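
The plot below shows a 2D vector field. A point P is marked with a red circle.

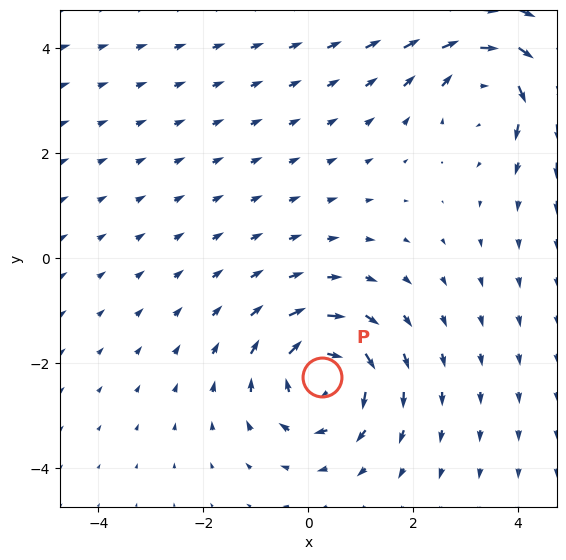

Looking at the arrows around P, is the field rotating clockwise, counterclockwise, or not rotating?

clockwise

Near P at (0.3, -2.3) the arrows circulate clockwise. The curl (z-component) there is about -3; negative curl means clockwise rotation.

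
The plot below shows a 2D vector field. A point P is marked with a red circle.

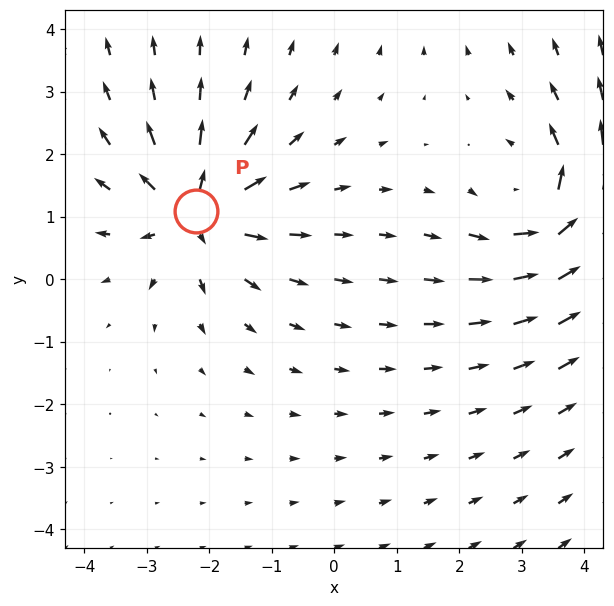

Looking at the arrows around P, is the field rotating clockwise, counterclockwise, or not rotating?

not rotating

Near P at (-2.2, 1.1) the arrows show no circulation. The curl there is ≈0.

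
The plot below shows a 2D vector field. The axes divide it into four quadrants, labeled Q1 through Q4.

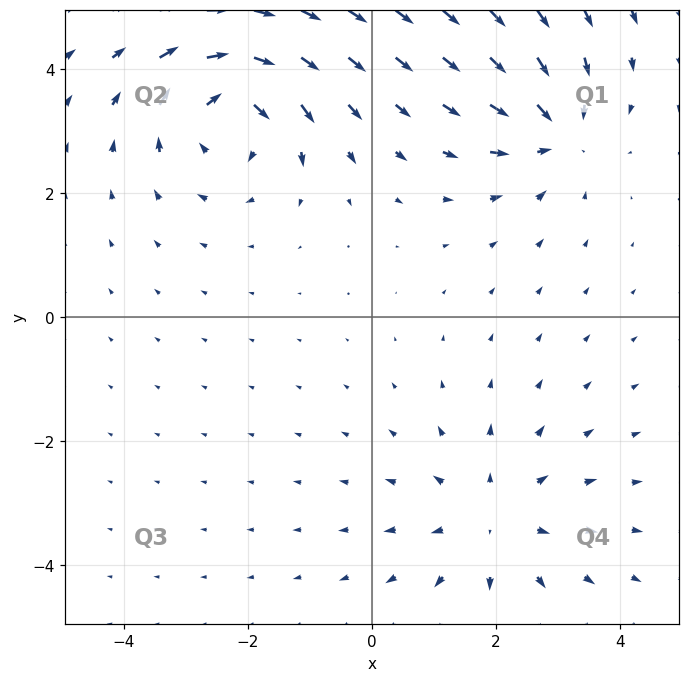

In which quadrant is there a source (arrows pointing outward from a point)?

Q4

The source sits at approximately (2.0, -3.2), which lies in quadrant Q4. The divergence there is about +3, positive as expected for a source.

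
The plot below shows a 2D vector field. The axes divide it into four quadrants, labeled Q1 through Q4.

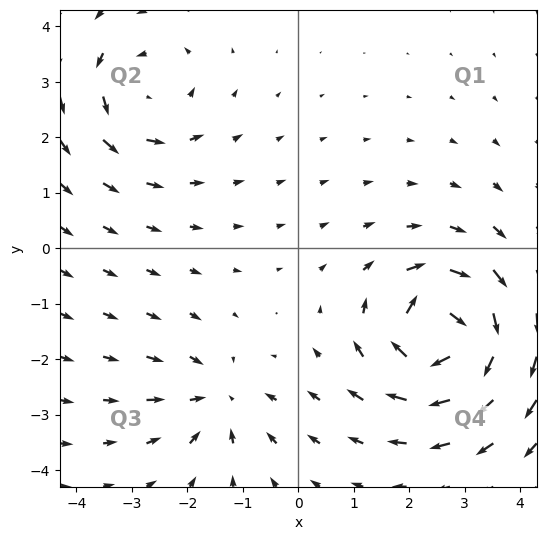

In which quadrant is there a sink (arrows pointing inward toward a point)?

Q3

The sink sits at approximately (-1.5, -2.7), which lies in quadrant Q3. The divergence there is about -3, negative as expected for a sink.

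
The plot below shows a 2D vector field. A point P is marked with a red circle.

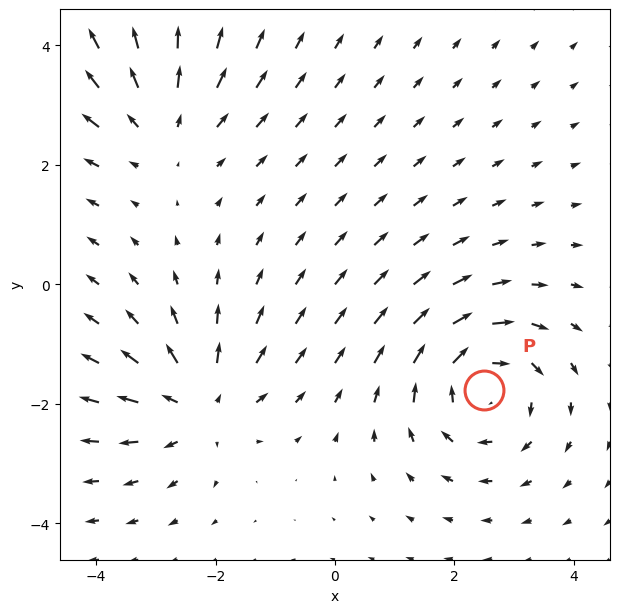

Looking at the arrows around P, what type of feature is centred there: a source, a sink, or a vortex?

At P (2.5, -1.8) the arrows circulate clockwise. Divergence ≈0, curl about -3 — near-zero divergence with nonzero curl is a vortex.

vortex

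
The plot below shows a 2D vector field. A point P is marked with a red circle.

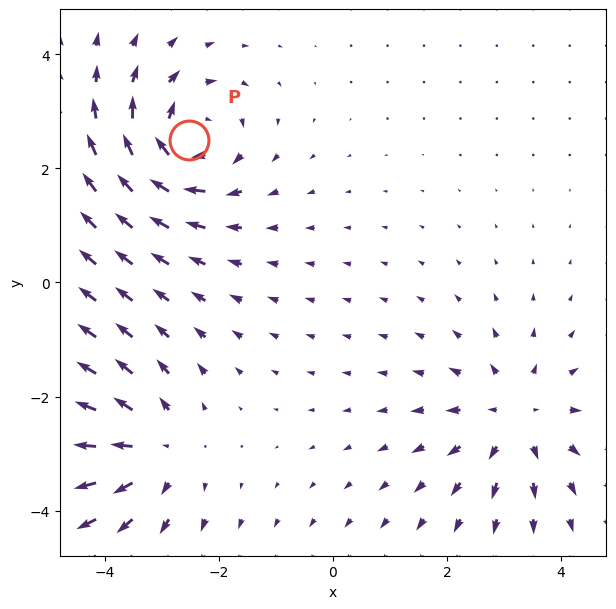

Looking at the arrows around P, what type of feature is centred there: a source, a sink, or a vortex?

At P (-2.5, 2.5) the arrows circulate clockwise. Divergence ≈0, curl about -6 — near-zero divergence with nonzero curl is a vortex.

vortex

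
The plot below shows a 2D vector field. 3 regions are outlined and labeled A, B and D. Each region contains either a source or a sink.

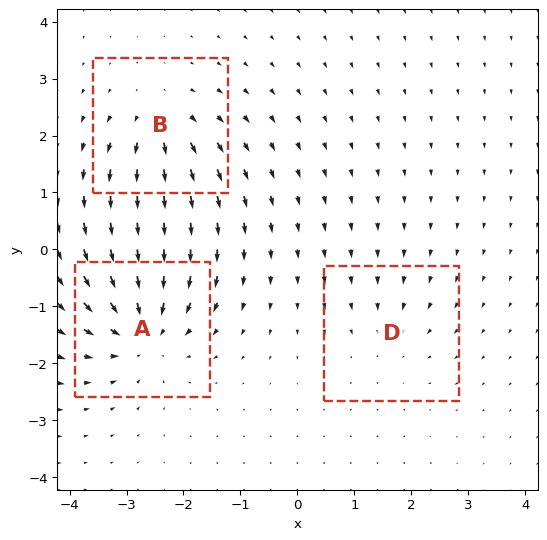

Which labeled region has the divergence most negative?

A

Divergence at each region's feature centre — A: about -6, B: about +4, D: about -2. Region A is most negative.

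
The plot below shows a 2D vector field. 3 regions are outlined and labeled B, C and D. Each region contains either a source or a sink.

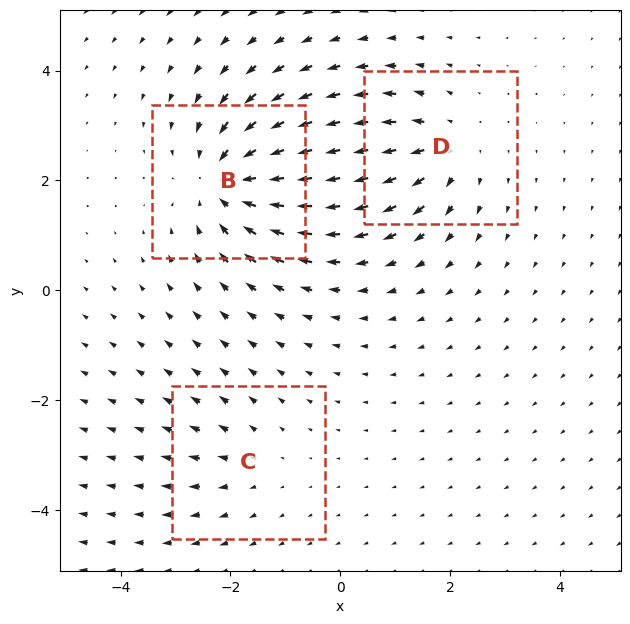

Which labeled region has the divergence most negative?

B

Divergence at each region's feature centre — B: about -5, C: about +2, D: about +3. Region B is most negative.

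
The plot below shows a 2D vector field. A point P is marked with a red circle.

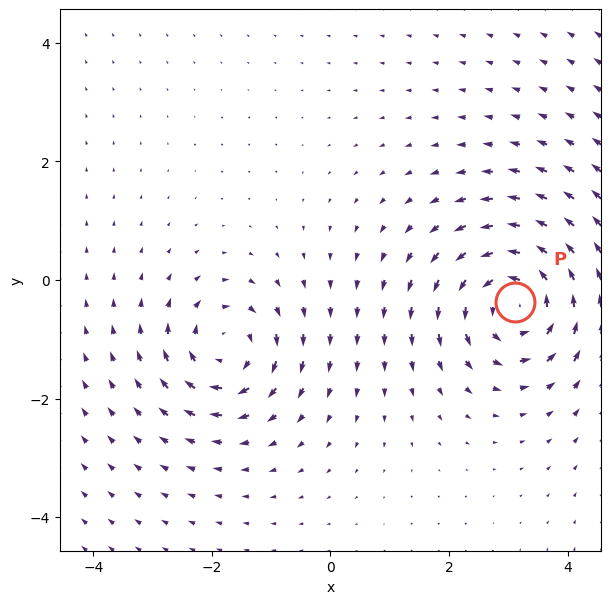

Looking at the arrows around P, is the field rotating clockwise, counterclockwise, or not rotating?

counterclockwise

Near P at (3.1, -0.4) the arrows circulate counterclockwise. The curl (z-component) there is about +6; positive curl means counterclockwise rotation.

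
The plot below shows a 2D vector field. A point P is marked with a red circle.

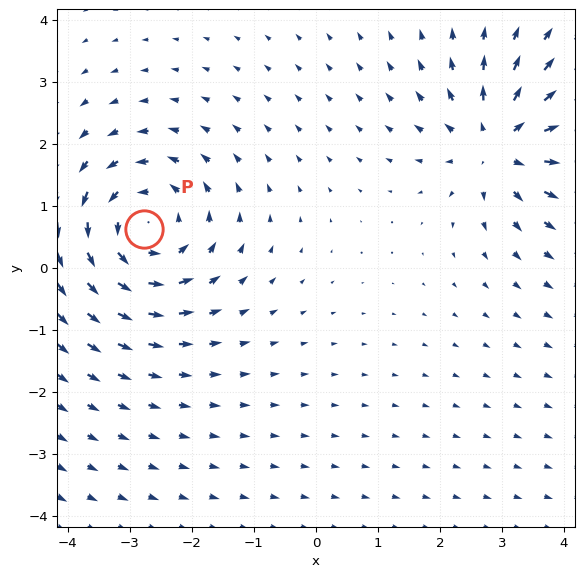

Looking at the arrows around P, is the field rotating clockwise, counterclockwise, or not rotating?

counterclockwise

Near P at (-2.8, 0.6) the arrows circulate counterclockwise. The curl (z-component) there is about +5; positive curl means counterclockwise rotation.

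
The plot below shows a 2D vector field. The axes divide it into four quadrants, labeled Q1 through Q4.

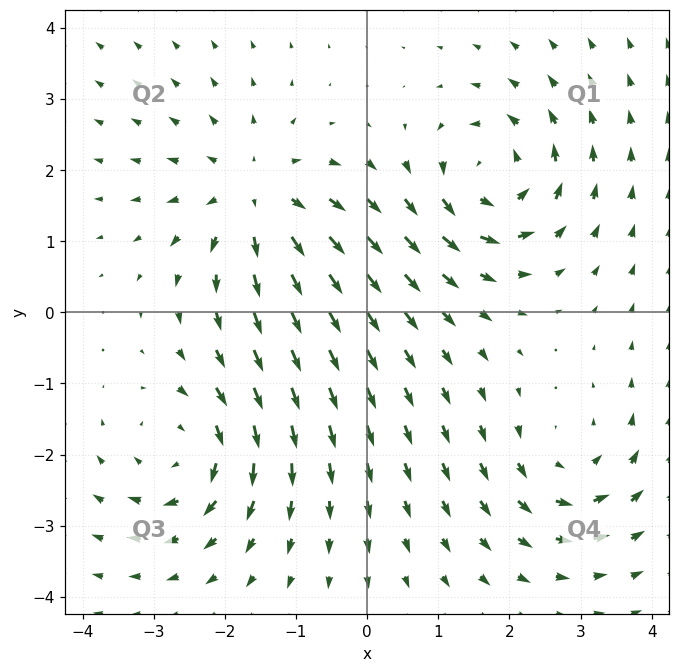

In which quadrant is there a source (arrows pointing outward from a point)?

Q2

The source sits at approximately (-1.6, 1.6), which lies in quadrant Q2. The divergence there is about +5, positive as expected for a source.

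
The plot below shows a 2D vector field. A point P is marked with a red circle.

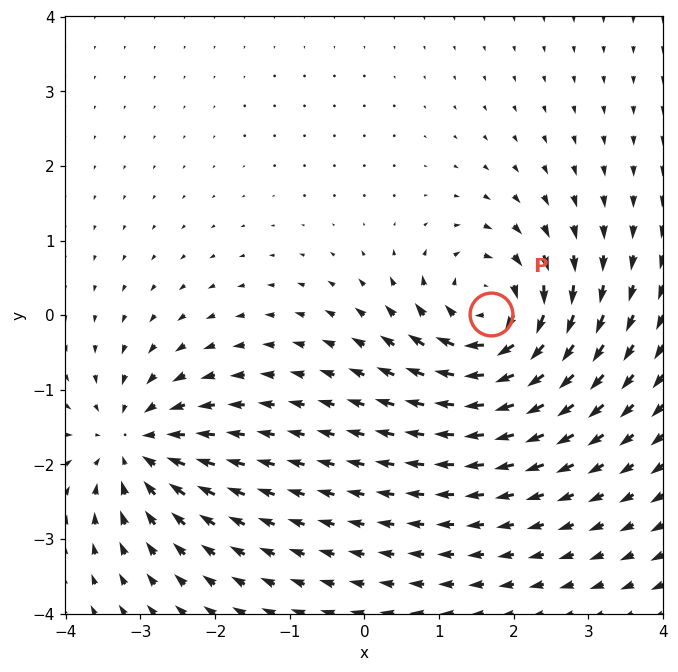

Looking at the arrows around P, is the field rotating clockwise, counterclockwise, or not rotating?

Near P at (1.7, 0.0) the arrows circulate clockwise. The curl (z-component) there is about -5; negative curl means clockwise rotation.

clockwise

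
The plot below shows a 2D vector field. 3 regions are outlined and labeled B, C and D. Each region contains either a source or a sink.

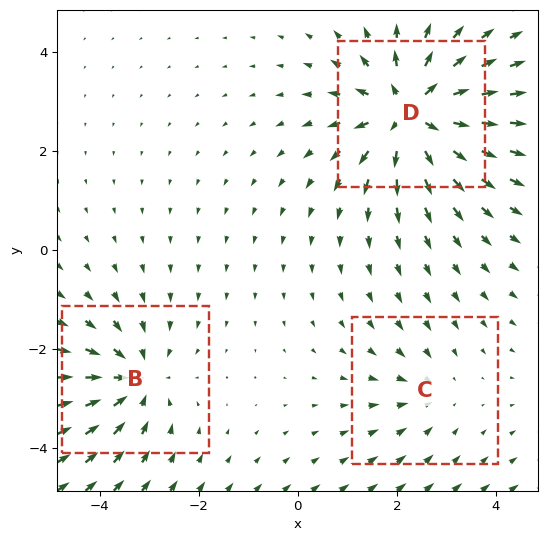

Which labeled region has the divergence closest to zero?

Divergence at each region's feature centre — B: about -4, C: about -2, D: about +6. Region C is closest to zero.

C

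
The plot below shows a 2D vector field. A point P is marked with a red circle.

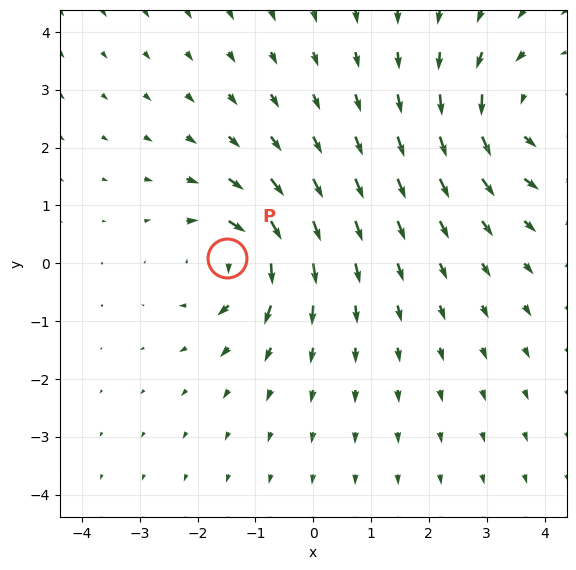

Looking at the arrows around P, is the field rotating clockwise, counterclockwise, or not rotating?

clockwise

Near P at (-1.5, 0.1) the arrows circulate clockwise. The curl (z-component) there is about -4; negative curl means clockwise rotation.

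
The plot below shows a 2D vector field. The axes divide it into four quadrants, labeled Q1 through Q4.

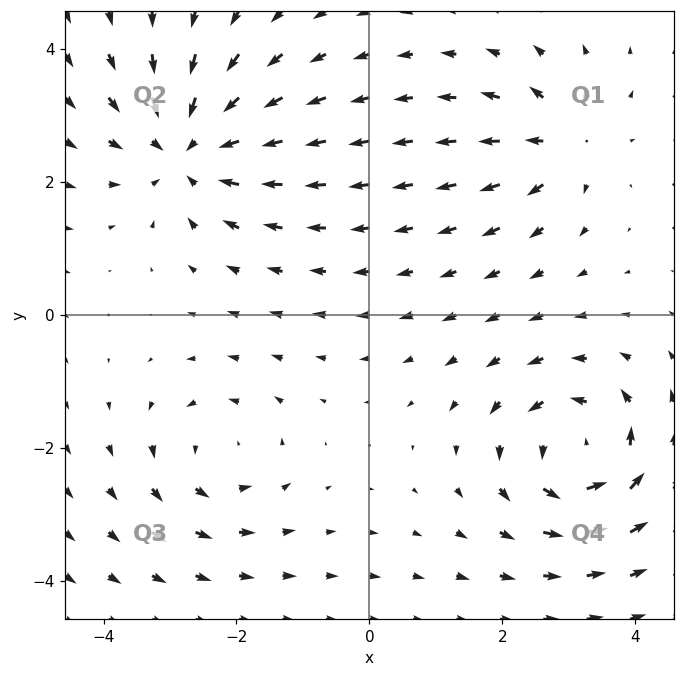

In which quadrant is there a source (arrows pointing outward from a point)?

Q1

The source sits at approximately (2.9, 2.6), which lies in quadrant Q1. The divergence there is about +4, positive as expected for a source.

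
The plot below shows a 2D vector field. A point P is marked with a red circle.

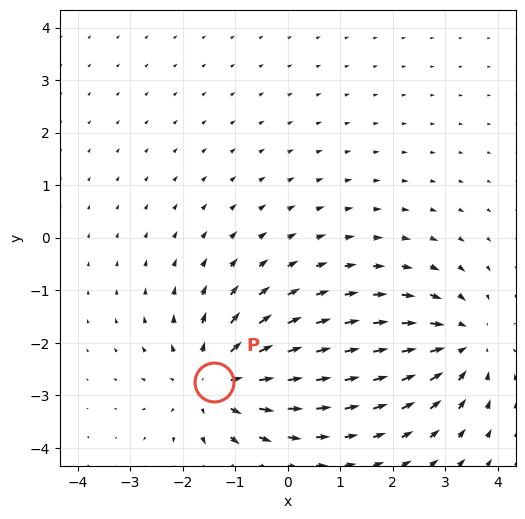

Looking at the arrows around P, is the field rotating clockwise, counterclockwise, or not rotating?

not rotating

Near P at (-1.4, -2.8) the arrows show no circulation. The curl there is ≈0.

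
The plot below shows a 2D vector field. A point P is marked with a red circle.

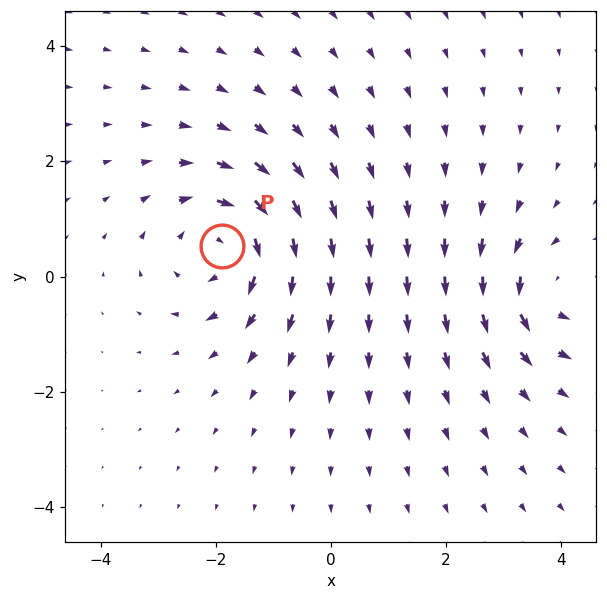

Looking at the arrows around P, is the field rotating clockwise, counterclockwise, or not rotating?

Near P at (-1.9, 0.5) the arrows circulate clockwise. The curl (z-component) there is about -4; negative curl means clockwise rotation.

clockwise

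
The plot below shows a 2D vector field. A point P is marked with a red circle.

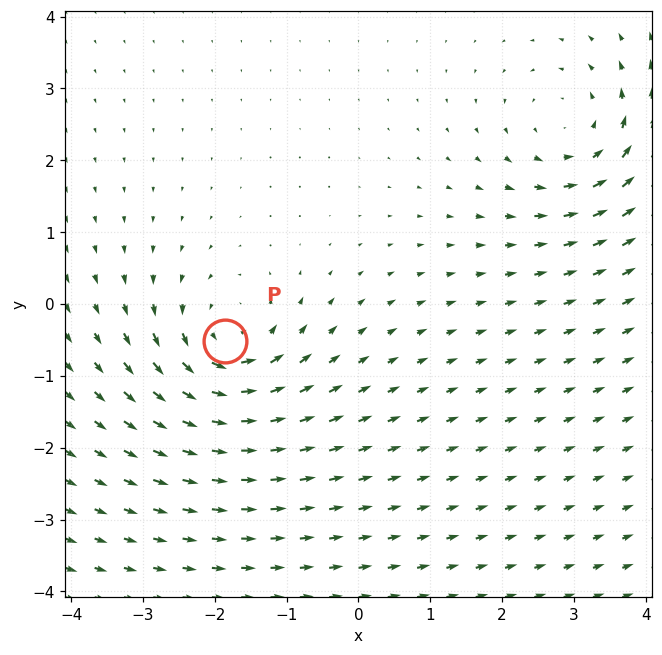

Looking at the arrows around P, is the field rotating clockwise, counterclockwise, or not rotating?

counterclockwise

Near P at (-1.9, -0.5) the arrows circulate counterclockwise. The curl (z-component) there is about +5; positive curl means counterclockwise rotation.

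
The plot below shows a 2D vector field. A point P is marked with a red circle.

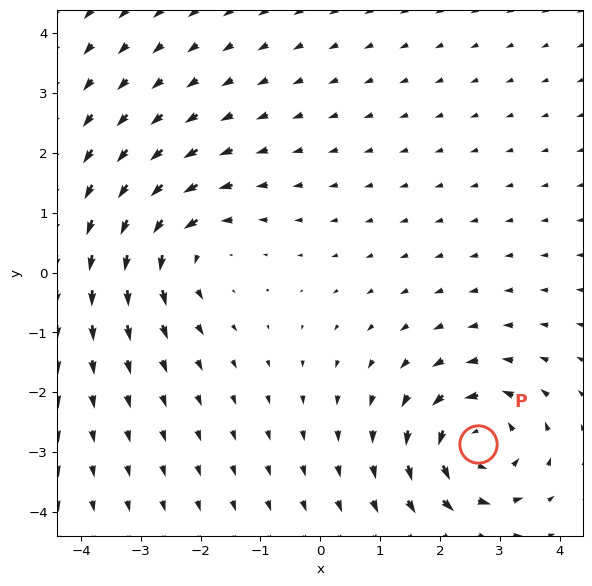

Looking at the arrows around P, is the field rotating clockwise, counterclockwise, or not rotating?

counterclockwise

Near P at (2.6, -2.9) the arrows circulate counterclockwise. The curl (z-component) there is about +5; positive curl means counterclockwise rotation.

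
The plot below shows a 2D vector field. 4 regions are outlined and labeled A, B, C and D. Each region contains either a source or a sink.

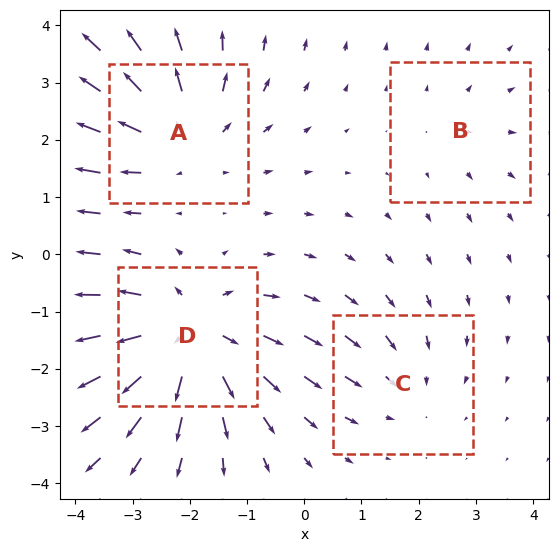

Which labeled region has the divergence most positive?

Divergence at each region's feature centre — A: about +4, B: about +2, C: about -3, D: about +6. Region D is most positive.

D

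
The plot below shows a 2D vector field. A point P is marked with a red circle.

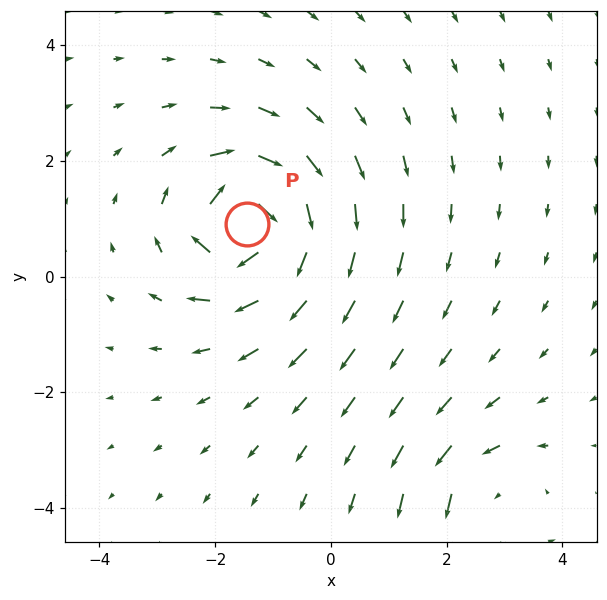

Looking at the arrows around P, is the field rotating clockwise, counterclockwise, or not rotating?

clockwise

Near P at (-1.4, 0.9) the arrows circulate clockwise. The curl (z-component) there is about -6; negative curl means clockwise rotation.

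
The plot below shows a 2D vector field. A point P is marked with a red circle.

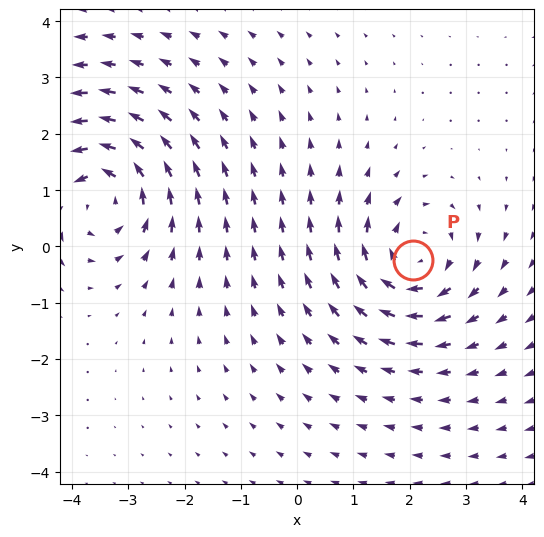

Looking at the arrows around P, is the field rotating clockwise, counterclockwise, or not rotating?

Near P at (2.1, -0.2) the arrows circulate clockwise. The curl (z-component) there is about -4; negative curl means clockwise rotation.

clockwise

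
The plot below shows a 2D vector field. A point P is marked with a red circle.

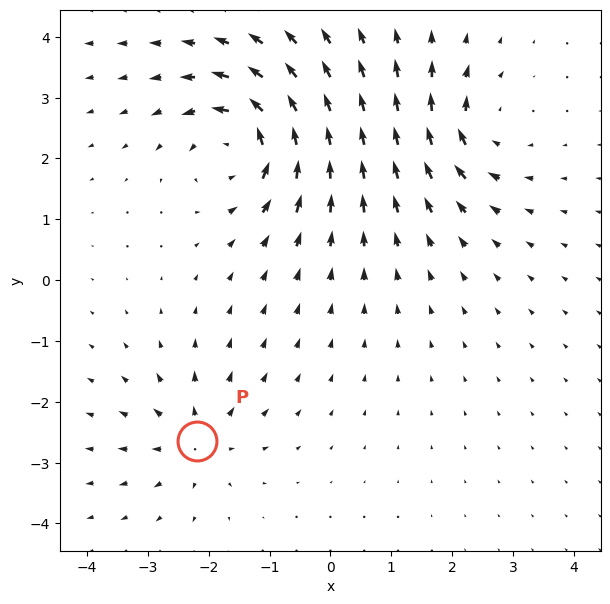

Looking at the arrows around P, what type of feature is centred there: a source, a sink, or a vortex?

source

At P (-2.2, -2.6) the arrows spread outward. Divergence about +4, curl ≈0 — positive divergence with near-zero curl is a source.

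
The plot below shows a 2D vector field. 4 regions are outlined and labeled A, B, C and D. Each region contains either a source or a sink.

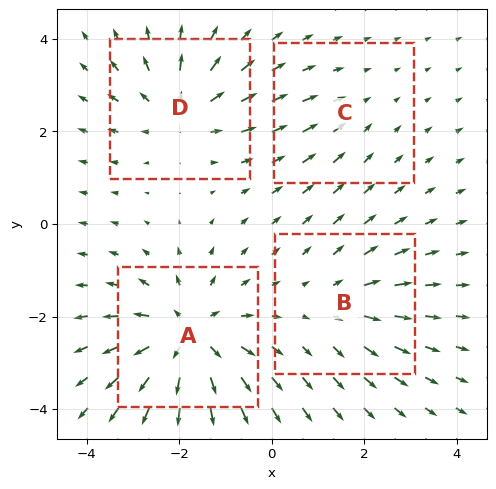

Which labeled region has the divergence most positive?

Divergence at each region's feature centre — A: about +7, B: about +3, C: about -2, D: about +5. Region A is most positive.

A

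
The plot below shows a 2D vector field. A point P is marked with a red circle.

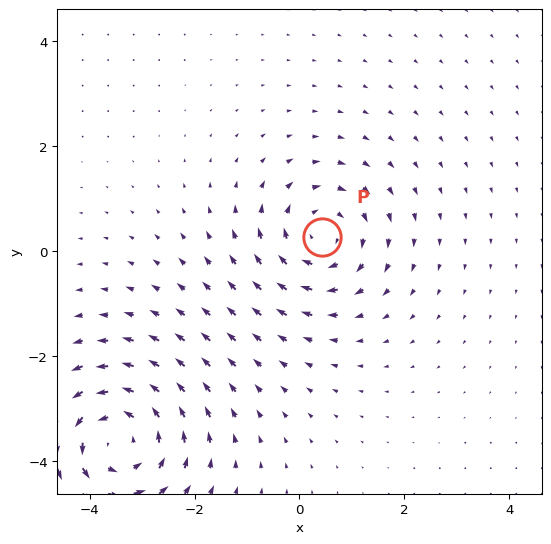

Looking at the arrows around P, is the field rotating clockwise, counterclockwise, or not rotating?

Near P at (0.4, 0.3) the arrows circulate clockwise. The curl (z-component) there is about -4; negative curl means clockwise rotation.

clockwise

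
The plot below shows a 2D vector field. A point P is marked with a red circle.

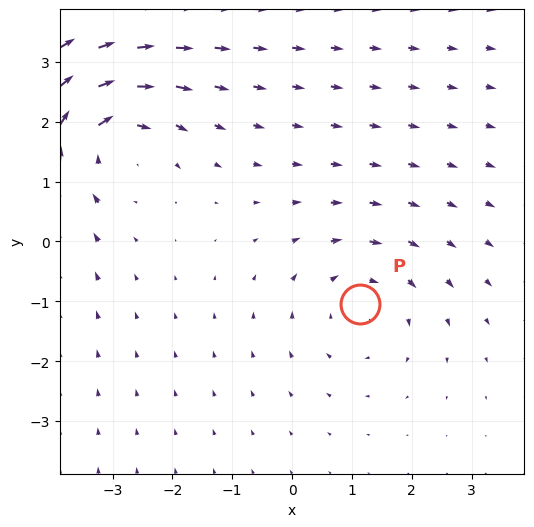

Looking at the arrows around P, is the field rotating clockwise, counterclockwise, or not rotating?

clockwise

Near P at (1.1, -1.0) the arrows circulate clockwise. The curl (z-component) there is about -3; negative curl means clockwise rotation.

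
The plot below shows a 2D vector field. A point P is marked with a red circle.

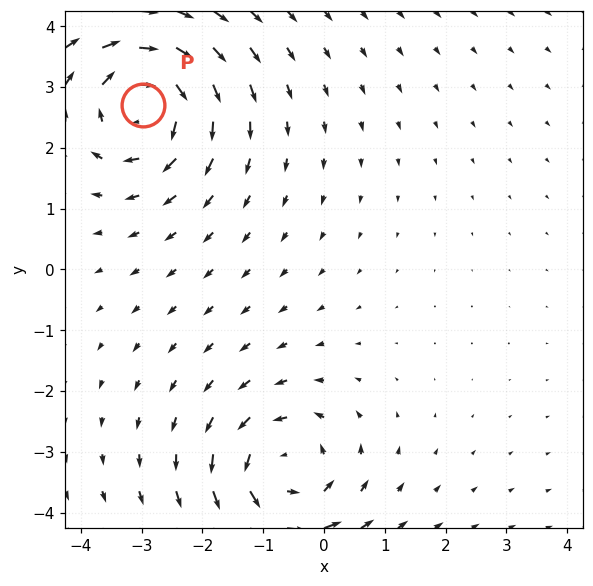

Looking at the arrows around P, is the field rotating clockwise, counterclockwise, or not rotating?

Near P at (-3.0, 2.7) the arrows circulate clockwise. The curl (z-component) there is about -5; negative curl means clockwise rotation.

clockwise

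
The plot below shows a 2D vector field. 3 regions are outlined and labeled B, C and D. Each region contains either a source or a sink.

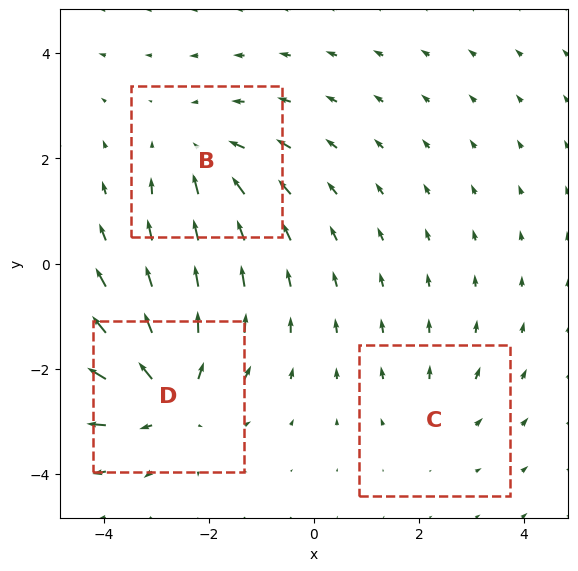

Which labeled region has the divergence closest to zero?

C

Divergence at each region's feature centre — B: about -3, C: about +2, D: about +5. Region C is closest to zero.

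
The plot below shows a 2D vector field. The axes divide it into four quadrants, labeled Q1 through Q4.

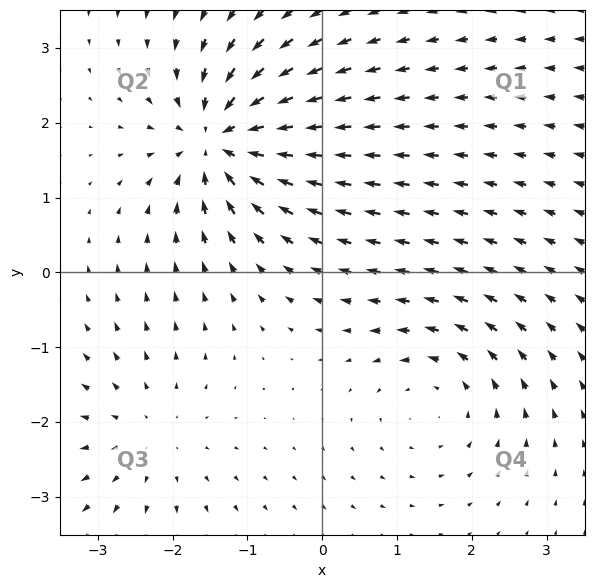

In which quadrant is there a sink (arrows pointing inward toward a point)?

Q2

The sink sits at approximately (-1.4, 1.8), which lies in quadrant Q2. The divergence there is about -6, negative as expected for a sink.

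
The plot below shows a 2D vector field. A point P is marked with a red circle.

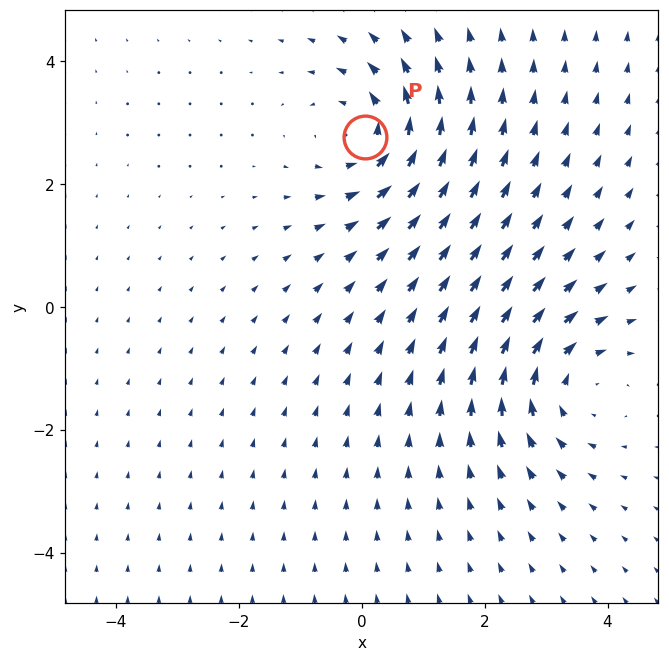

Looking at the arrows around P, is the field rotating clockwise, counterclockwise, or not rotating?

counterclockwise

Near P at (0.1, 2.8) the arrows circulate counterclockwise. The curl (z-component) there is about +4; positive curl means counterclockwise rotation.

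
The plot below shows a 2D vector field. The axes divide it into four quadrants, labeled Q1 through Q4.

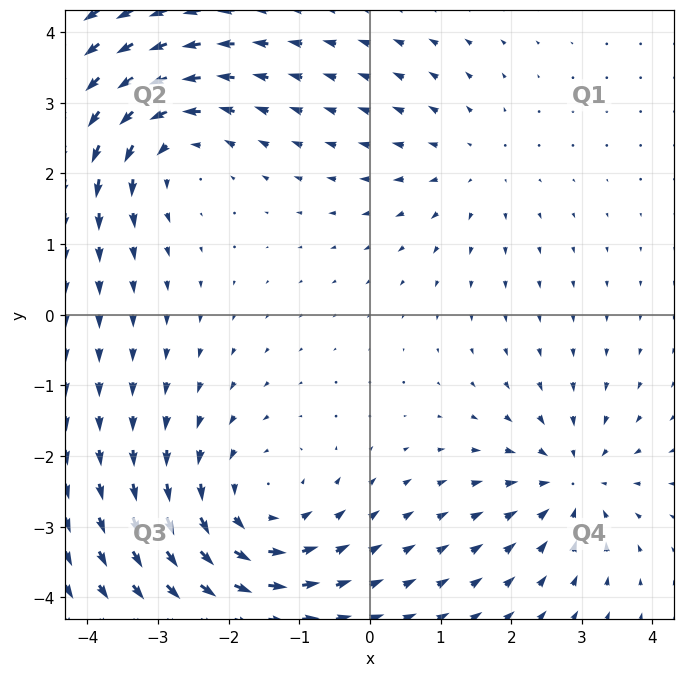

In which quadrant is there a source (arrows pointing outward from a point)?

The source sits at approximately (1.4, 2.1), which lies in quadrant Q1. The divergence there is about +2, positive as expected for a source.

Q1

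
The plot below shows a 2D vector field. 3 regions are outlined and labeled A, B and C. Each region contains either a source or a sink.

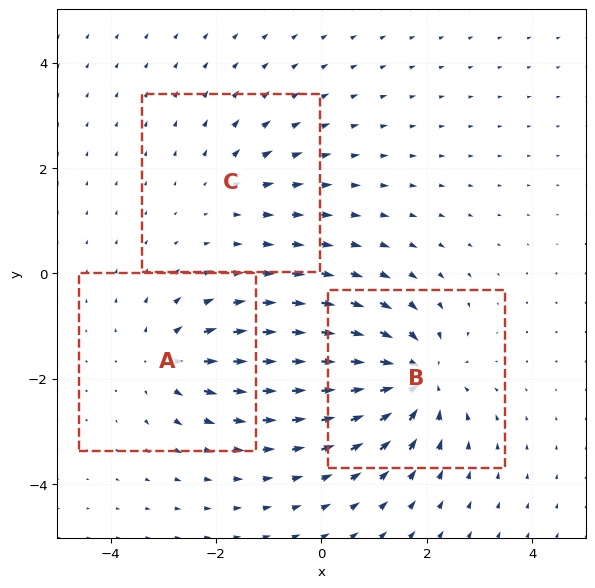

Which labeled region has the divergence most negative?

Divergence at each region's feature centre — A: about +3, B: about -5, C: about +2. Region B is most negative.

B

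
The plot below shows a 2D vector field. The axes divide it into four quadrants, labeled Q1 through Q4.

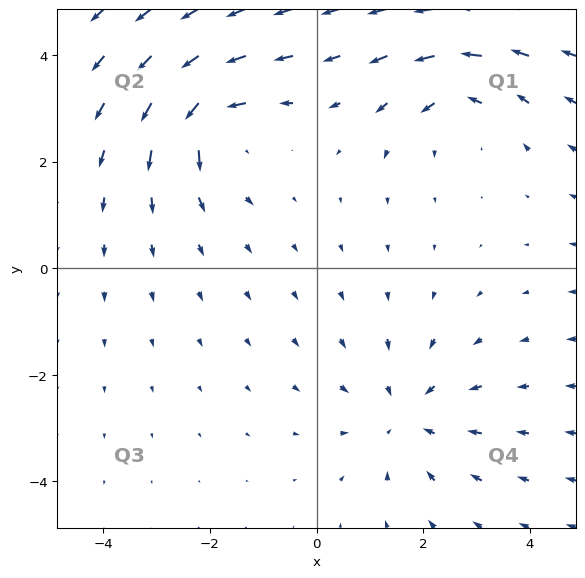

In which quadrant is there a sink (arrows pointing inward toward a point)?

The sink sits at approximately (1.7, -2.8), which lies in quadrant Q4. The divergence there is about -2, negative as expected for a sink.

Q4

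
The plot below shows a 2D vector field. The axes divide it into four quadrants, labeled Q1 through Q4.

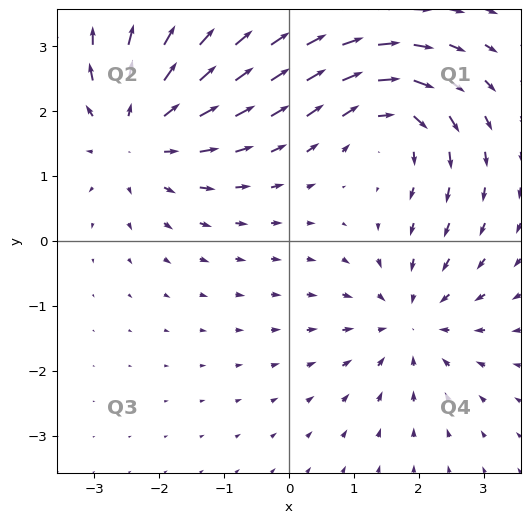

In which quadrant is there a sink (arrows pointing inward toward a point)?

The sink sits at approximately (1.9, -1.2), which lies in quadrant Q4. The divergence there is about -3, negative as expected for a sink.

Q4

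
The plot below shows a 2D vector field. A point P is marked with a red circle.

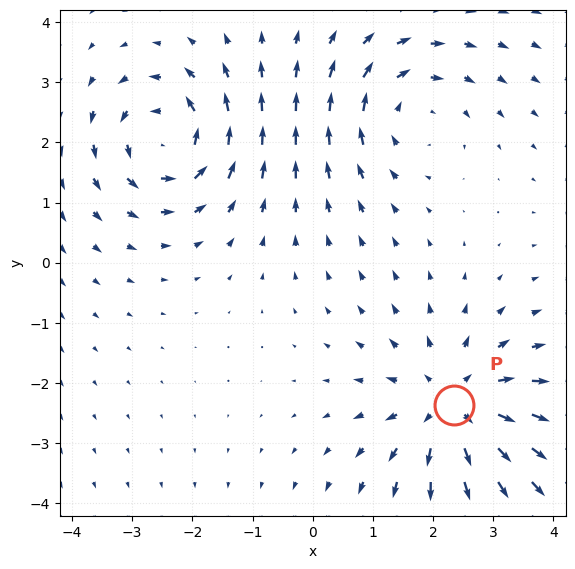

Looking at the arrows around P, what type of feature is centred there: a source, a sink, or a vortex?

source

At P (2.4, -2.4) the arrows spread outward. Divergence about +5, curl ≈0 — positive divergence with near-zero curl is a source.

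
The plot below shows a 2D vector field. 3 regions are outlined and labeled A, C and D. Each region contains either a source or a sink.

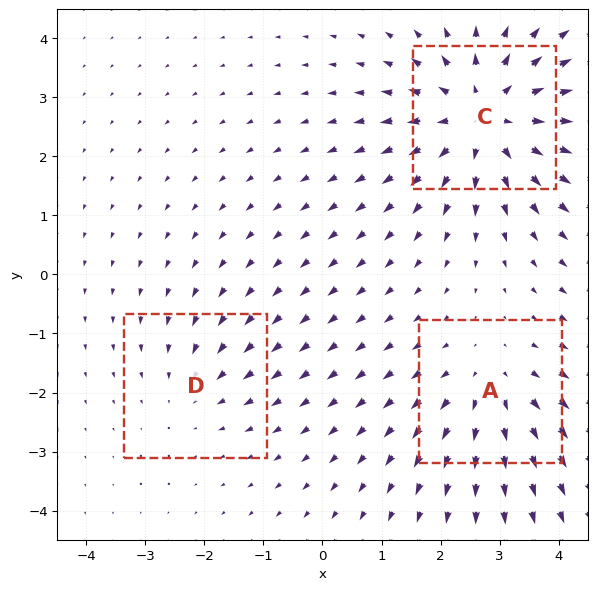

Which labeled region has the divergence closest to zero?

D

Divergence at each region's feature centre — A: about +3, C: about +5, D: about -2. Region D is closest to zero.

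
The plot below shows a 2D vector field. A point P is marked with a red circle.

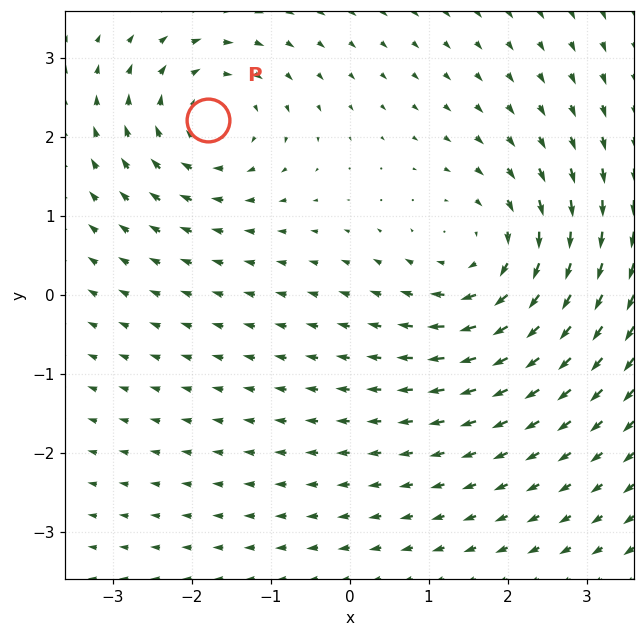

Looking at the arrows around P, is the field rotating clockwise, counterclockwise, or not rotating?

clockwise

Near P at (-1.8, 2.2) the arrows circulate clockwise. The curl (z-component) there is about -4; negative curl means clockwise rotation.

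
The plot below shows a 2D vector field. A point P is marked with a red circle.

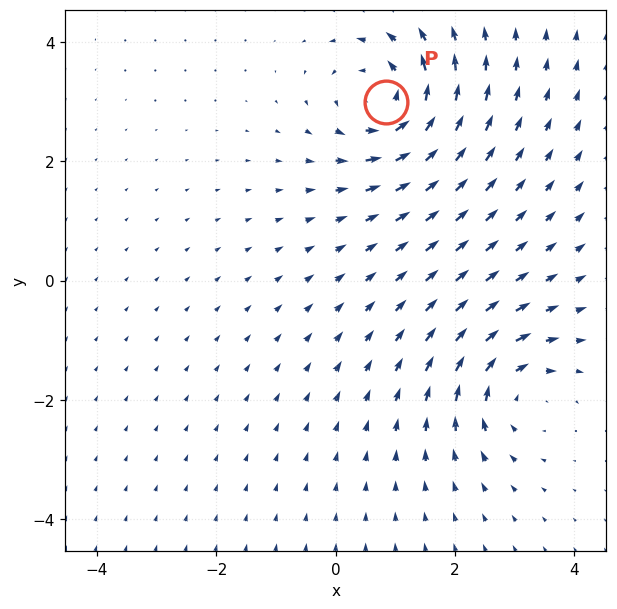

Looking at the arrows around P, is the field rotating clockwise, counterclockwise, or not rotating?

counterclockwise

Near P at (0.8, 3.0) the arrows circulate counterclockwise. The curl (z-component) there is about +5; positive curl means counterclockwise rotation.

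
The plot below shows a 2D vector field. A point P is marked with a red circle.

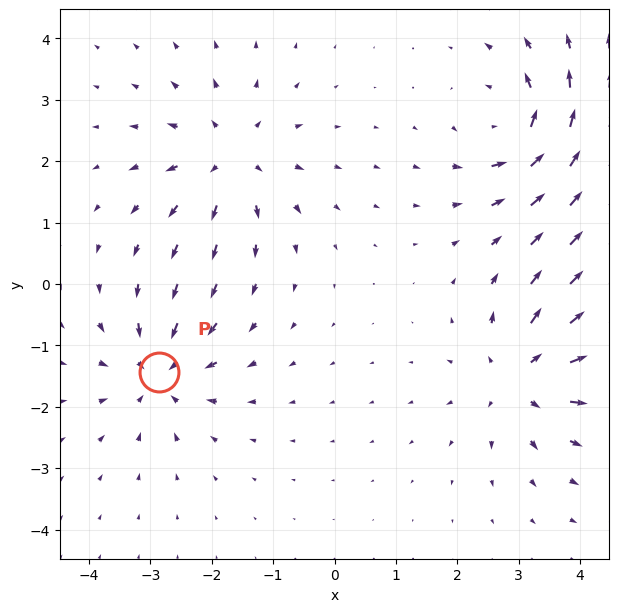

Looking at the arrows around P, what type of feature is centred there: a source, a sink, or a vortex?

At P (-2.9, -1.4) the arrows converge inward. Divergence about -6, curl ≈0 — negative divergence with near-zero curl is a sink.

sink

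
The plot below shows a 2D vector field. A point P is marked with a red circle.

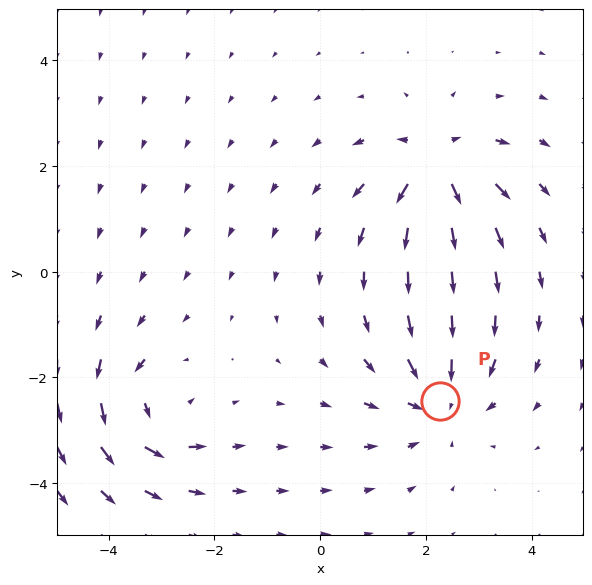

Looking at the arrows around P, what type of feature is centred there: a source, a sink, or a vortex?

sink

At P (2.3, -2.4) the arrows converge inward. Divergence about -4, curl ≈0 — negative divergence with near-zero curl is a sink.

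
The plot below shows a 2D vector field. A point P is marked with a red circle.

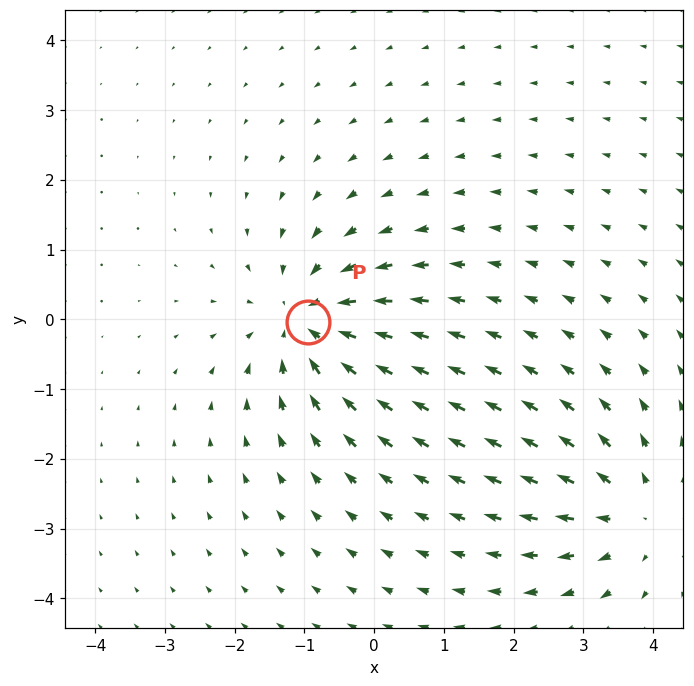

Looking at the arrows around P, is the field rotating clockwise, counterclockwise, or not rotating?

not rotating

Near P at (-1.0, -0.0) the arrows show no circulation. The curl there is ≈0.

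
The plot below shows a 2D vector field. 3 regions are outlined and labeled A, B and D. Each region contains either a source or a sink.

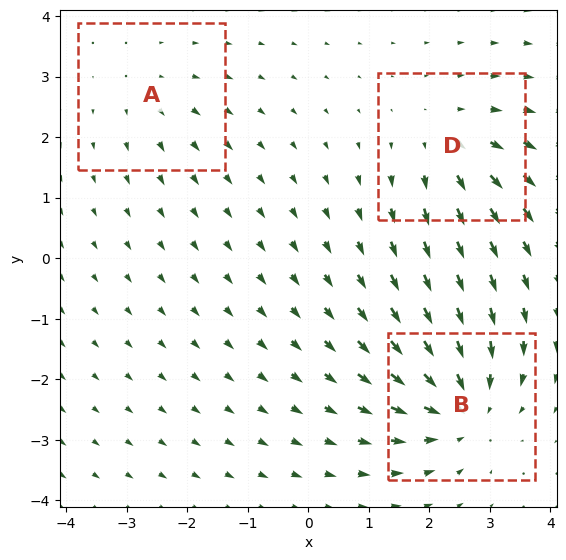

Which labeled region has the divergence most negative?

Divergence at each region's feature centre — A: about +2, B: about -5, D: about +4. Region B is most negative.

B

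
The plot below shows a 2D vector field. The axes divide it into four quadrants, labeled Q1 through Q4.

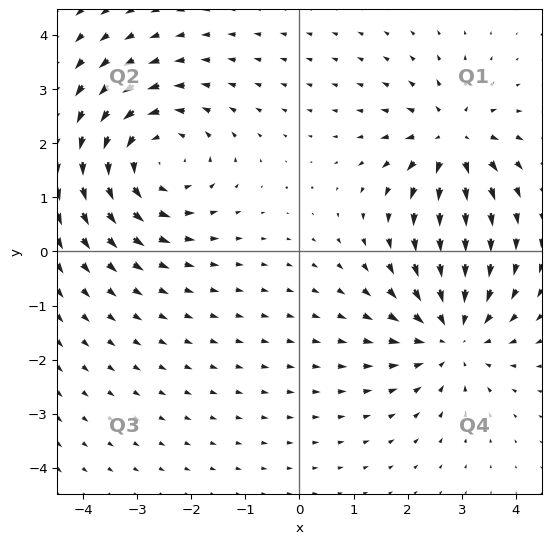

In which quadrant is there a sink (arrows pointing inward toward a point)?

Q4

The sink sits at approximately (2.8, -1.5), which lies in quadrant Q4. The divergence there is about -3, negative as expected for a sink.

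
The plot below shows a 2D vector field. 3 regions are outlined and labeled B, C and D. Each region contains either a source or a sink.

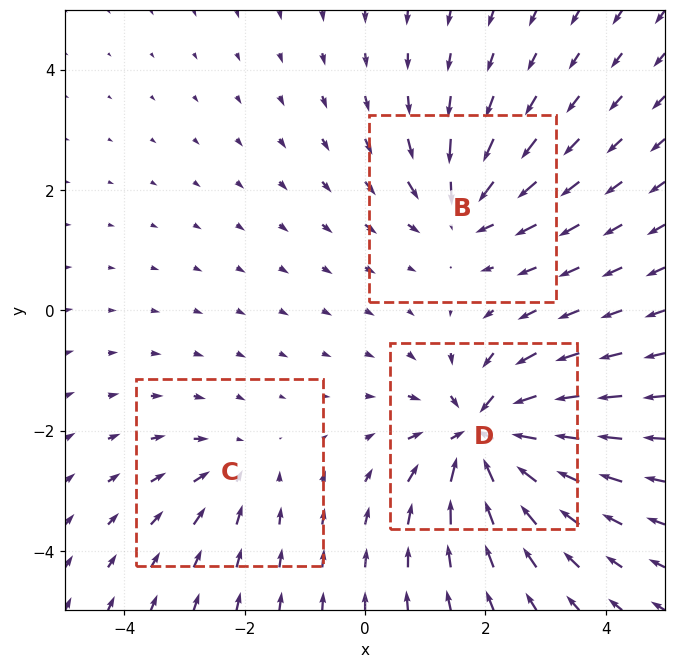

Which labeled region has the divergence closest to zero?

C

Divergence at each region's feature centre — B: about -4, C: about -2, D: about -6. Region C is closest to zero.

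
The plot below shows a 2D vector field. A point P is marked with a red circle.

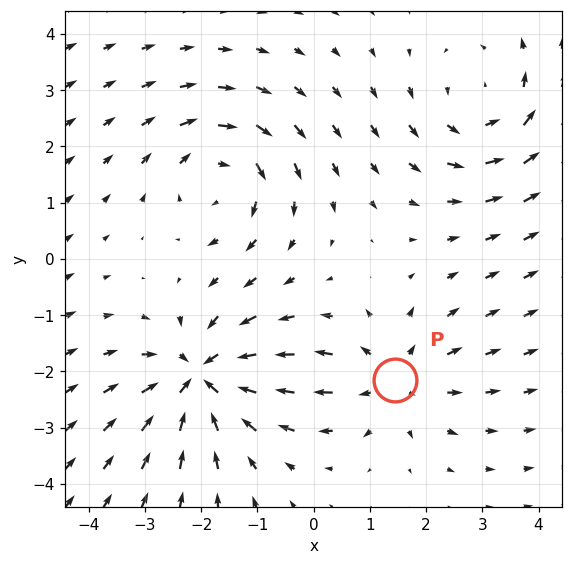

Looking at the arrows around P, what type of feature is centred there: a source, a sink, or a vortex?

source

At P (1.4, -2.2) the arrows spread outward. Divergence about +3, curl ≈0 — positive divergence with near-zero curl is a source.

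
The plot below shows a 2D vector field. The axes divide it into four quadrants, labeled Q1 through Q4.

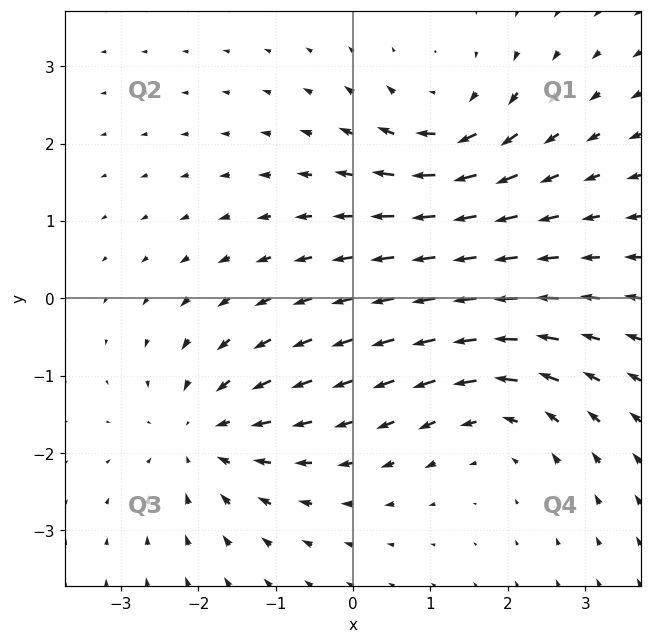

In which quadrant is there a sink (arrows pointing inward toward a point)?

The sink sits at approximately (-1.9, -1.8), which lies in quadrant Q3. The divergence there is about -5, negative as expected for a sink.

Q3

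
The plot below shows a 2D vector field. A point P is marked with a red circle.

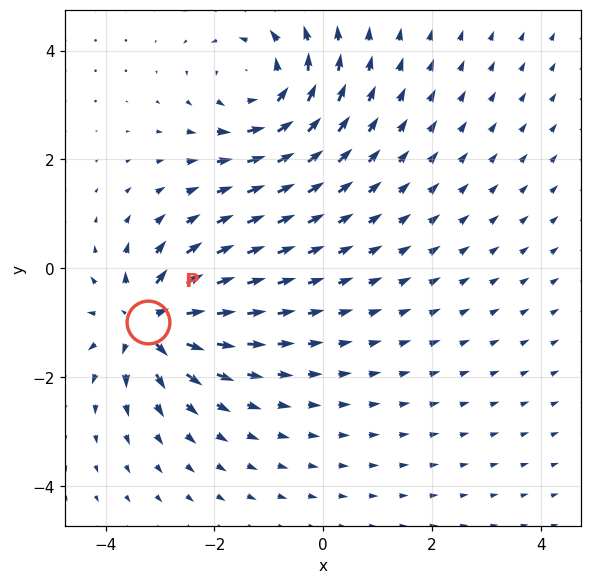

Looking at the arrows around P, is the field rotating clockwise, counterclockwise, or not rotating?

Near P at (-3.2, -1.0) the arrows show no circulation. The curl there is ≈0.

not rotating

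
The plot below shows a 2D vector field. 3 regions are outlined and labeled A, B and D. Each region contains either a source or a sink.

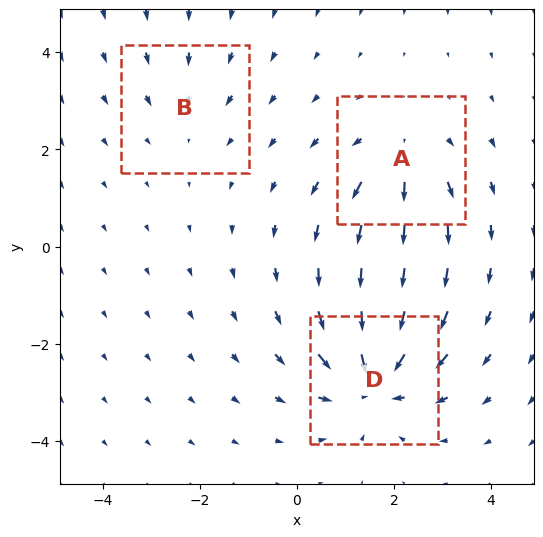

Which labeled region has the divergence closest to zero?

Divergence at each region's feature centre — A: about +3, B: about -2, D: about -6. Region B is closest to zero.

B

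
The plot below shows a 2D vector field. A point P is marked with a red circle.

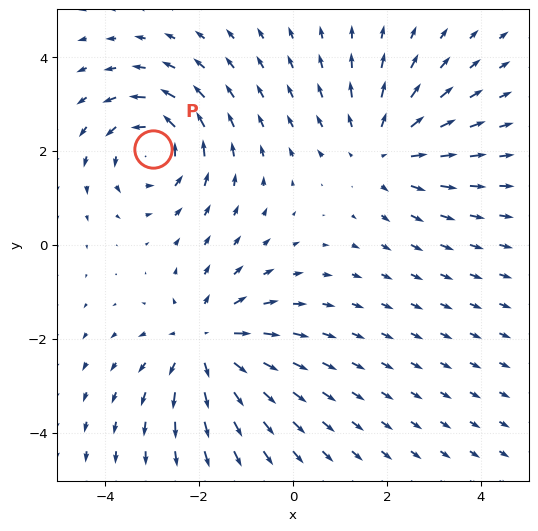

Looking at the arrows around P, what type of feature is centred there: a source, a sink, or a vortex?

vortex

At P (-3.0, 2.0) the arrows circulate counterclockwise. Divergence ≈0, curl about +5 — near-zero divergence with nonzero curl is a vortex.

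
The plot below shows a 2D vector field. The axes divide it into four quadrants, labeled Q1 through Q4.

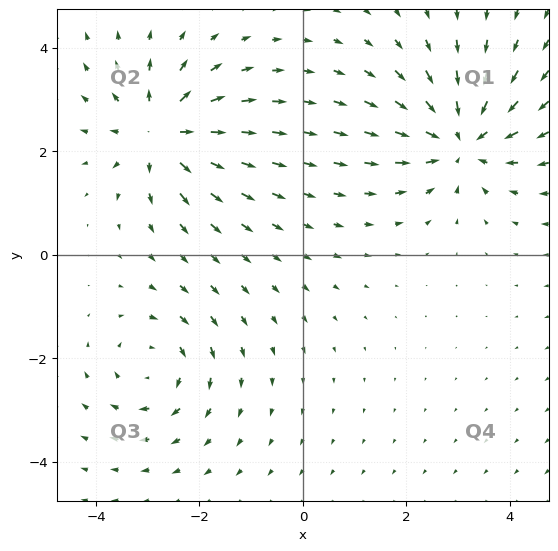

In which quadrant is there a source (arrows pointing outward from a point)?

Q2

The source sits at approximately (-2.7, 2.4), which lies in quadrant Q2. The divergence there is about +5, positive as expected for a source.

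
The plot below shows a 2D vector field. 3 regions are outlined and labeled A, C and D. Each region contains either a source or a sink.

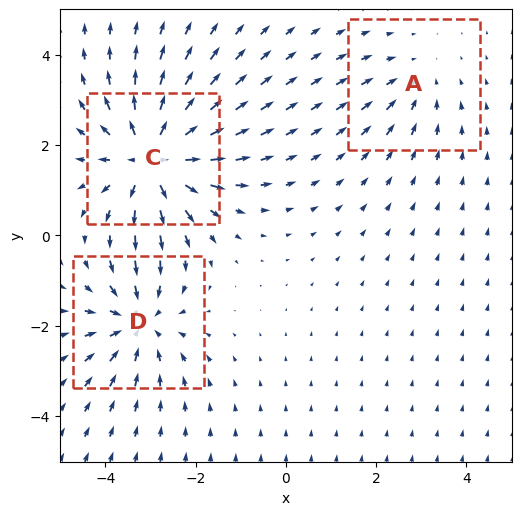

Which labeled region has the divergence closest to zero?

A

Divergence at each region's feature centre — A: about -2, C: about +5, D: about -4. Region A is closest to zero.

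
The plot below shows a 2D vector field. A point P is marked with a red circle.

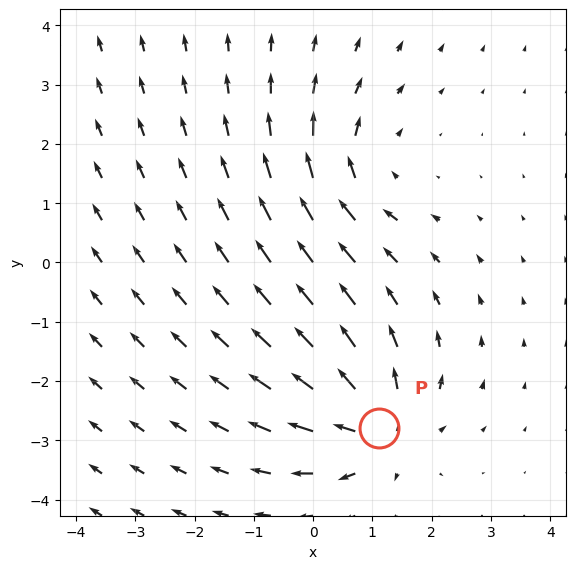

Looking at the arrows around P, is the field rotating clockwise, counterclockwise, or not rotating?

not rotating

Near P at (1.1, -2.8) the arrows show no circulation. The curl there is ≈0.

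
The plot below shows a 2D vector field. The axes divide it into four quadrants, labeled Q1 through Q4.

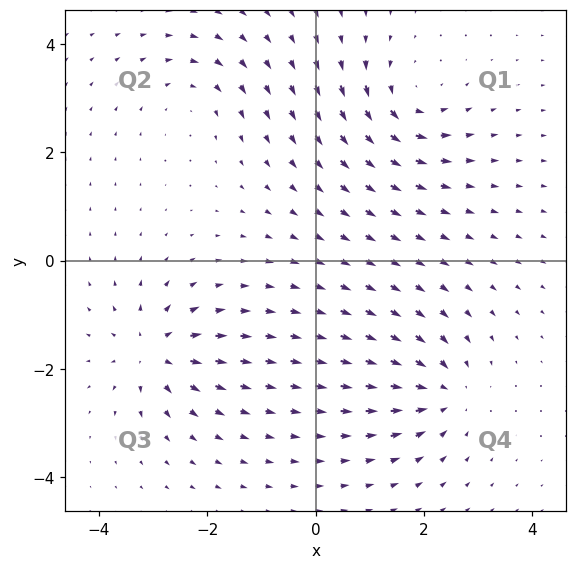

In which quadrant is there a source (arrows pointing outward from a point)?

The source sits at approximately (-3.0, -1.7), which lies in quadrant Q3. The divergence there is about +5, positive as expected for a source.

Q3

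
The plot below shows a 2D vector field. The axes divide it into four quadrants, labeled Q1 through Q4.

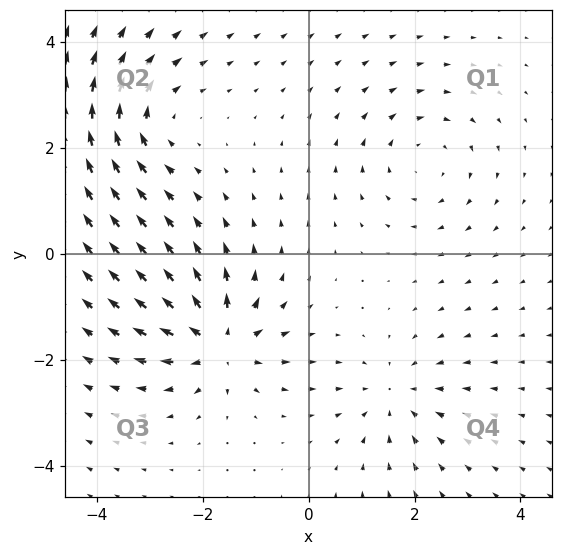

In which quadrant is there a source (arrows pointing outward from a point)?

The source sits at approximately (-1.7, -1.7), which lies in quadrant Q3. The divergence there is about +7, positive as expected for a source.

Q3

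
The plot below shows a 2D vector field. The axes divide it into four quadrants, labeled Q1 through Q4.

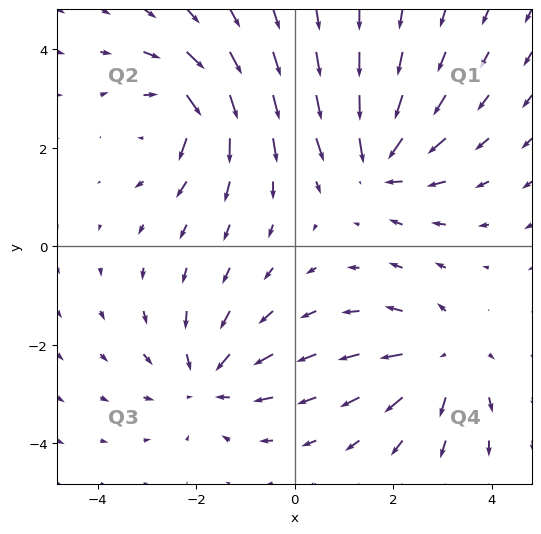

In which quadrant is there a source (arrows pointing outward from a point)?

The source sits at approximately (3.0, -2.3), which lies in quadrant Q4. The divergence there is about +4, positive as expected for a source.

Q4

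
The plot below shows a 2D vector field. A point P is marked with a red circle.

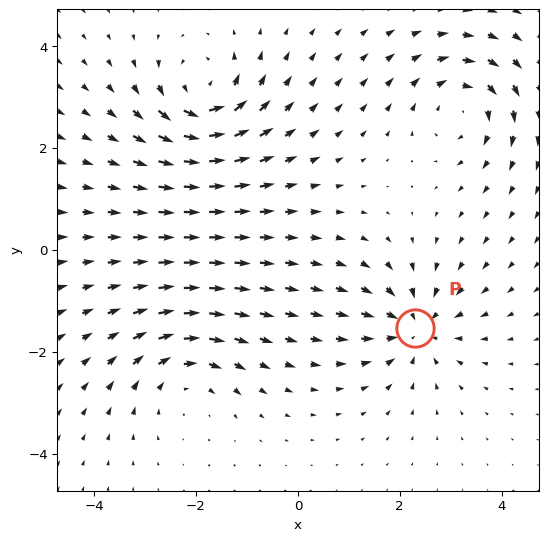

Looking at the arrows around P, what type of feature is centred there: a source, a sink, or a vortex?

sink

At P (2.3, -1.5) the arrows converge inward. Divergence about -4, curl ≈0 — negative divergence with near-zero curl is a sink.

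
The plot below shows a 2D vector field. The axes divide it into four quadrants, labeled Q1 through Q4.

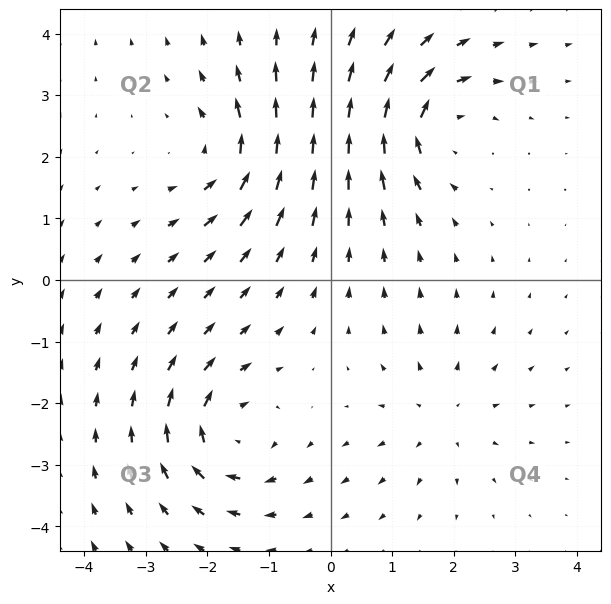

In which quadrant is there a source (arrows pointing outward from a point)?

The source sits at approximately (1.8, -2.2), which lies in quadrant Q4. The divergence there is about +3, positive as expected for a source.

Q4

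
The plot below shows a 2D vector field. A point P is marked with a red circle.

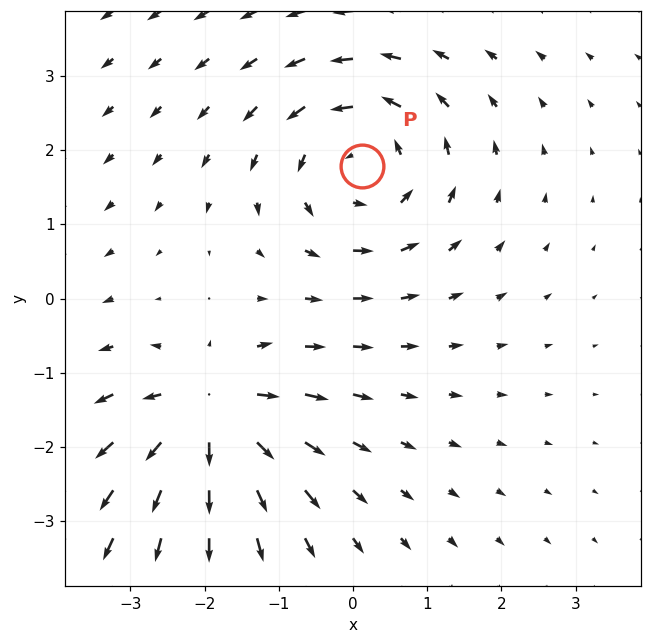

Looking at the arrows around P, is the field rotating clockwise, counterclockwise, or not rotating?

Near P at (0.1, 1.8) the arrows circulate counterclockwise. The curl (z-component) there is about +4; positive curl means counterclockwise rotation.

counterclockwise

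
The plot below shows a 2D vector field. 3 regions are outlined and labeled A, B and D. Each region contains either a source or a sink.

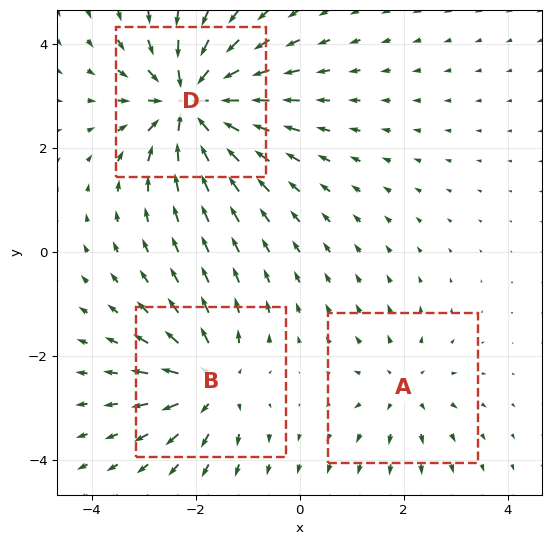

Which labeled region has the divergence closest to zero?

A

Divergence at each region's feature centre — A: about +2, B: about +4, D: about -6. Region A is closest to zero.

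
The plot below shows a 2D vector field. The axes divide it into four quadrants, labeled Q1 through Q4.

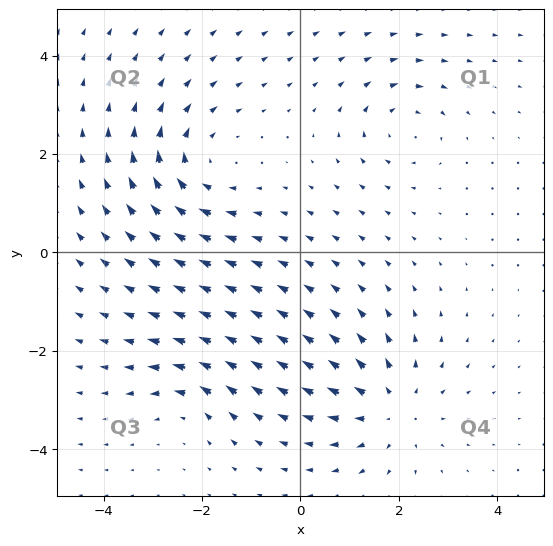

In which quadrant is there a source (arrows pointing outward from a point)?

The source sits at approximately (1.9, -3.2), which lies in quadrant Q4. The divergence there is about +4, positive as expected for a source.

Q4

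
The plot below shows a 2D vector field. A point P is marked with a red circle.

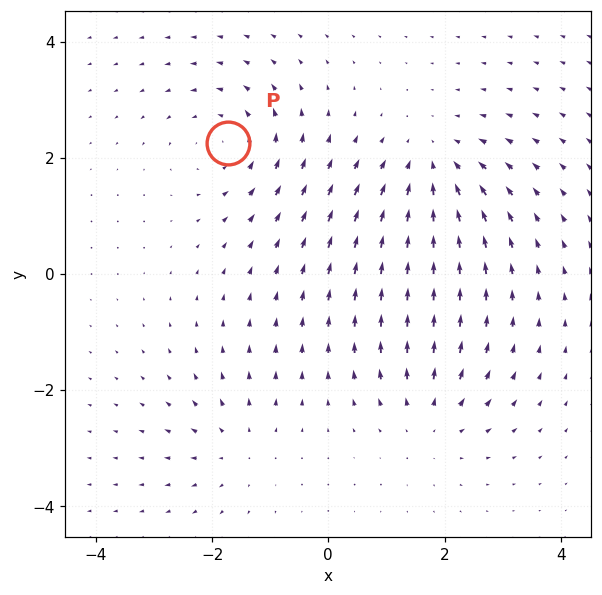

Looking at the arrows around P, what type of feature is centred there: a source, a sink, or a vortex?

At P (-1.7, 2.3) the arrows circulate counterclockwise. Divergence ≈0, curl about +4 — near-zero divergence with nonzero curl is a vortex.

vortex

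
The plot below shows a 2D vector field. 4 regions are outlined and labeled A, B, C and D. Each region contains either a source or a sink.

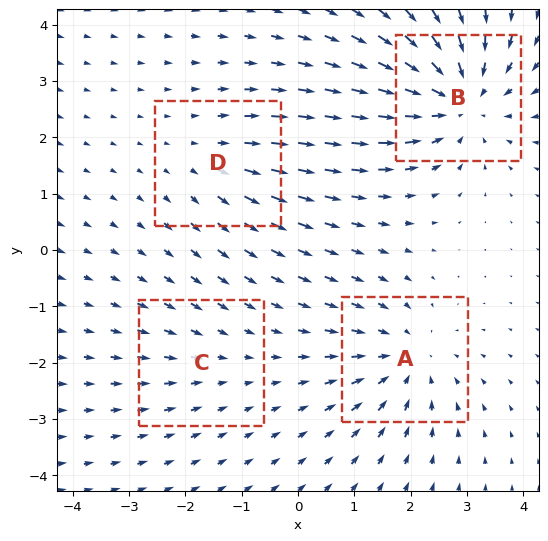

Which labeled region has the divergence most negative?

Divergence at each region's feature centre — A: about -5, B: about -7, C: about -2, D: about +3. Region B is most negative.

B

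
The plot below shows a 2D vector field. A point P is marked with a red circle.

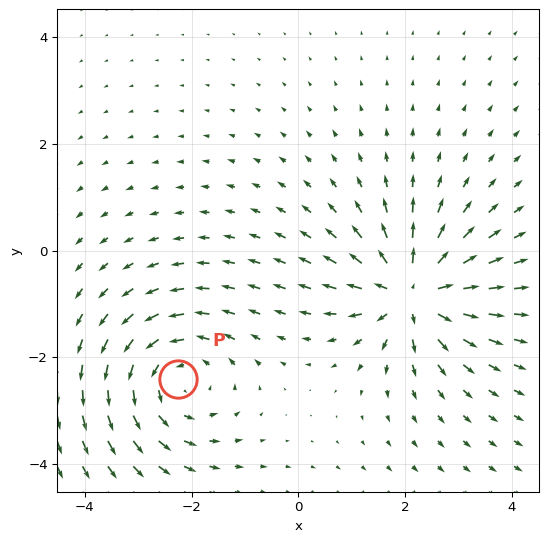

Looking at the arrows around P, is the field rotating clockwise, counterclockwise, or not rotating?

Near P at (-2.2, -2.4) the arrows circulate counterclockwise. The curl (z-component) there is about +3; positive curl means counterclockwise rotation.

counterclockwise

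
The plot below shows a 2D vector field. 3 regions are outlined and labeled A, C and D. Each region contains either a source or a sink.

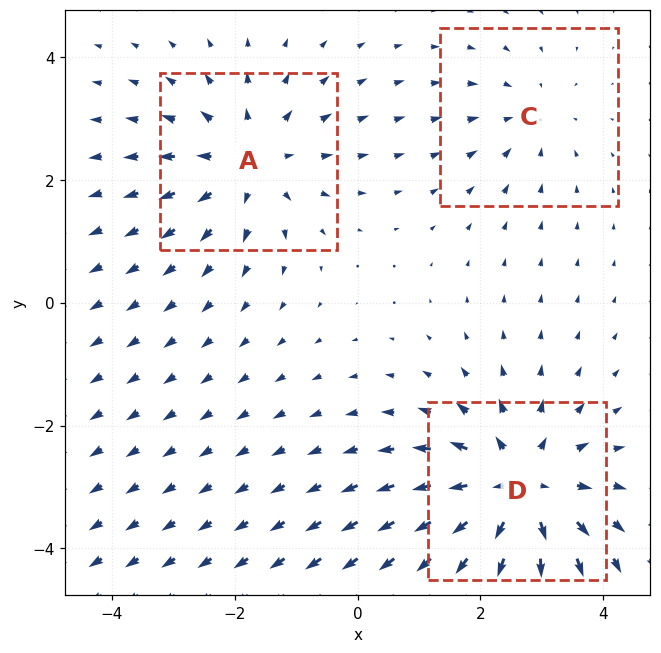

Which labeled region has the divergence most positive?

D

Divergence at each region's feature centre — A: about +3, C: about -2, D: about +5. Region D is most positive.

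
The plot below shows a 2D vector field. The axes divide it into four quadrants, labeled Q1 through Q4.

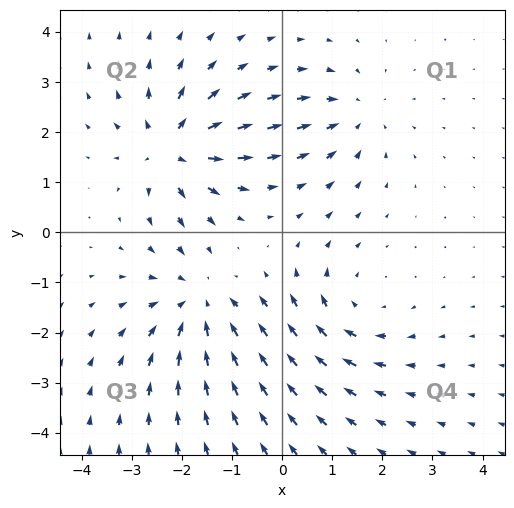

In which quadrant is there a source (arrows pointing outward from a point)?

The source sits at approximately (-2.2, 1.7), which lies in quadrant Q2. The divergence there is about +6, positive as expected for a source.

Q2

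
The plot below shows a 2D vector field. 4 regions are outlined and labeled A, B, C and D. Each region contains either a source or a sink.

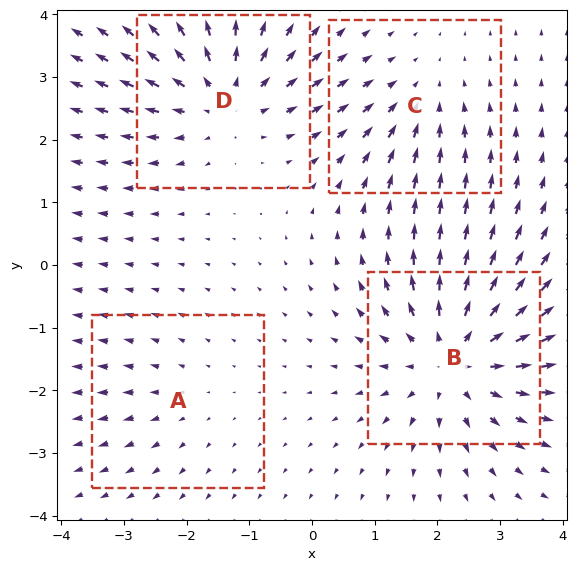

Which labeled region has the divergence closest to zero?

Divergence at each region's feature centre — A: about +2, B: about +6, C: about -3, D: about +5. Region A is closest to zero.

A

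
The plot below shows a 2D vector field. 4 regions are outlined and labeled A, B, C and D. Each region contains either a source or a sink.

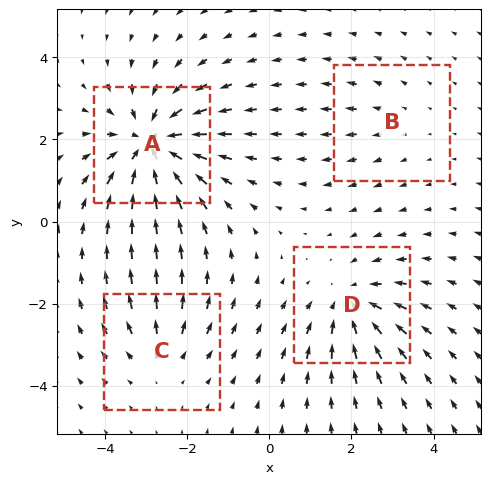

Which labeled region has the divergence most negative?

Divergence at each region's feature centre — A: about -7, B: about +2, C: about +3, D: about -4. Region A is most negative.

A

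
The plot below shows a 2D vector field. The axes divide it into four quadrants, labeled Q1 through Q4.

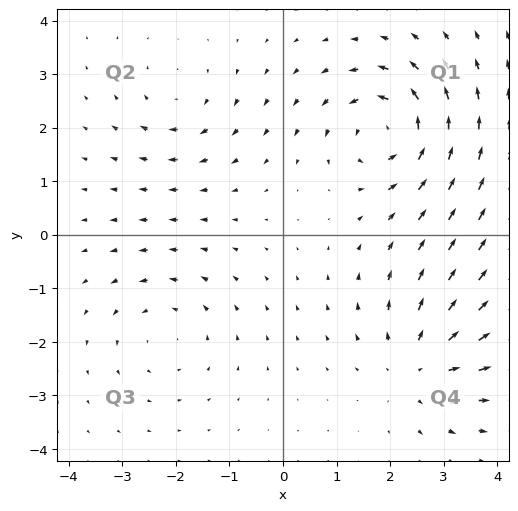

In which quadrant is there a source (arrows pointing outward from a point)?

Q4

The source sits at approximately (2.5, -2.4), which lies in quadrant Q4. The divergence there is about +4, positive as expected for a source.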